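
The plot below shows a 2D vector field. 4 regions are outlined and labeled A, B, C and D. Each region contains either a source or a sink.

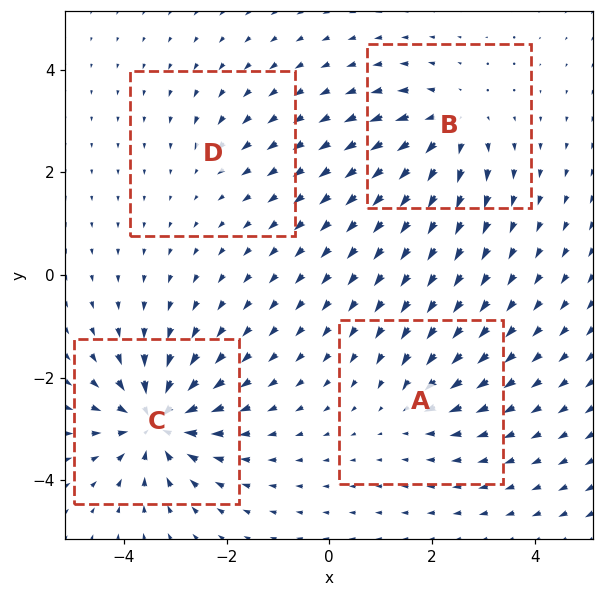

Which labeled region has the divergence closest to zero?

D

Divergence at each region's feature centre — A: about -4, B: about +6, C: about -9, D: about -2. Region D is closest to zero.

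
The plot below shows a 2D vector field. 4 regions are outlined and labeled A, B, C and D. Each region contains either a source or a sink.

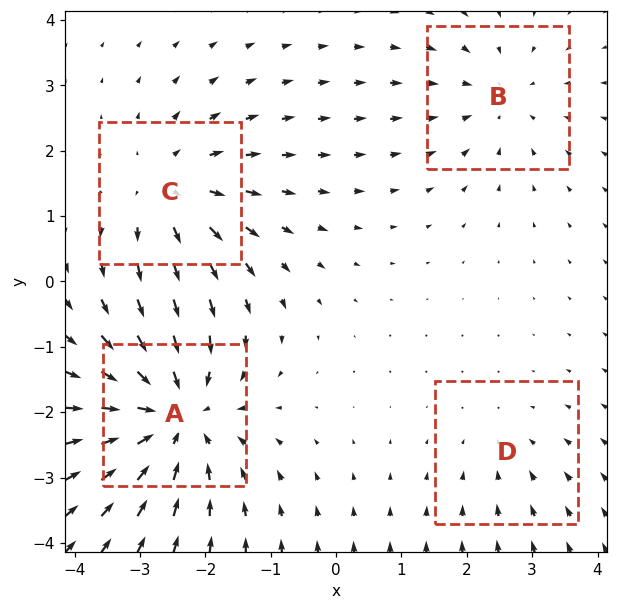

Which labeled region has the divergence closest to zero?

D

Divergence at each region's feature centre — A: about -6, B: about -3, C: about +4, D: about -2. Region D is closest to zero.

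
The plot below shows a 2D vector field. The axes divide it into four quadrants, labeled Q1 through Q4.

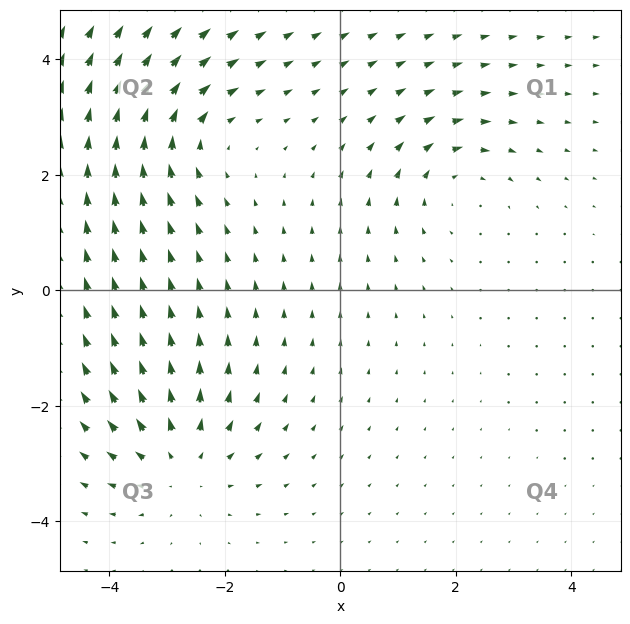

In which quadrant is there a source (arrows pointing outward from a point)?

Q3

The source sits at approximately (-2.8, -3.0), which lies in quadrant Q3. The divergence there is about +4, positive as expected for a source.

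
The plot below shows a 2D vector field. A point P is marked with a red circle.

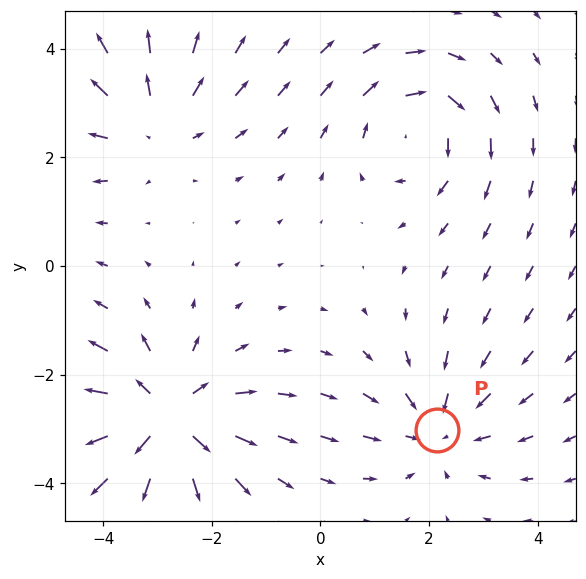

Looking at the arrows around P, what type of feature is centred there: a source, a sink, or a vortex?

At P (2.2, -3.0) the arrows converge inward. Divergence about -3, curl ≈0 — negative divergence with near-zero curl is a sink.

sink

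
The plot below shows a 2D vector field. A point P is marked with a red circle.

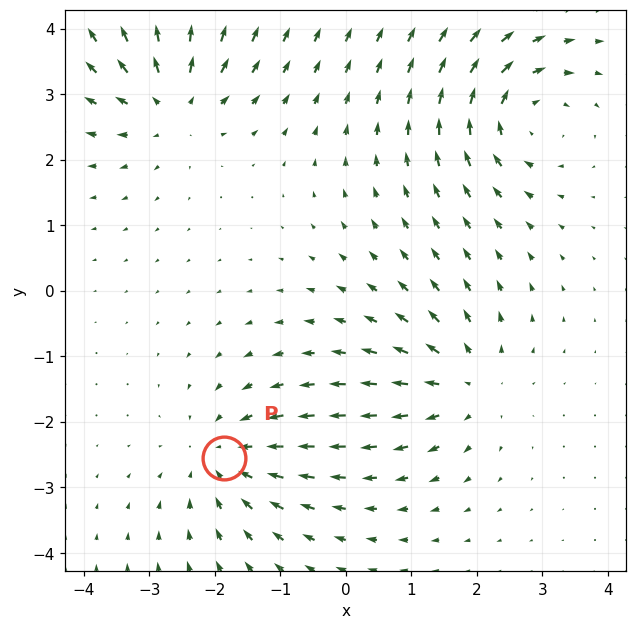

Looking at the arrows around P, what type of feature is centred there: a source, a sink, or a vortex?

sink

At P (-1.9, -2.6) the arrows converge inward. Divergence about -3, curl ≈0 — negative divergence with near-zero curl is a sink.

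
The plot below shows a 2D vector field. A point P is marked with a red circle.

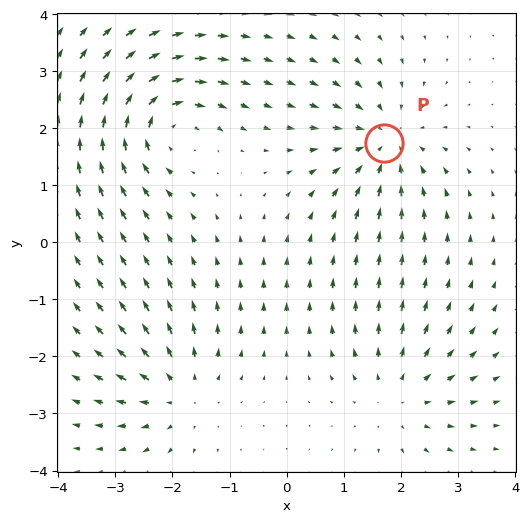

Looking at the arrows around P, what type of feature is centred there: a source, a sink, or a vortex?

sink

At P (1.7, 1.7) the arrows converge inward. Divergence about -5, curl ≈0 — negative divergence with near-zero curl is a sink.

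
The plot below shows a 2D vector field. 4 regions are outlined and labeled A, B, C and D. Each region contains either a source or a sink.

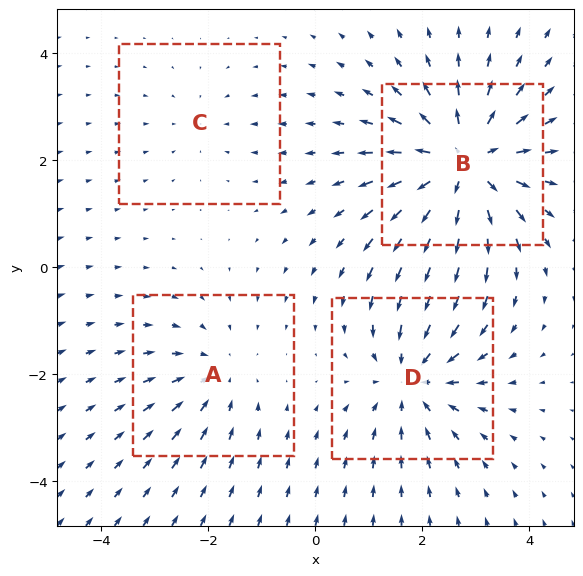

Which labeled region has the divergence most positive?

B

Divergence at each region's feature centre — A: about -3, B: about +7, C: about -2, D: about -5. Region B is most positive.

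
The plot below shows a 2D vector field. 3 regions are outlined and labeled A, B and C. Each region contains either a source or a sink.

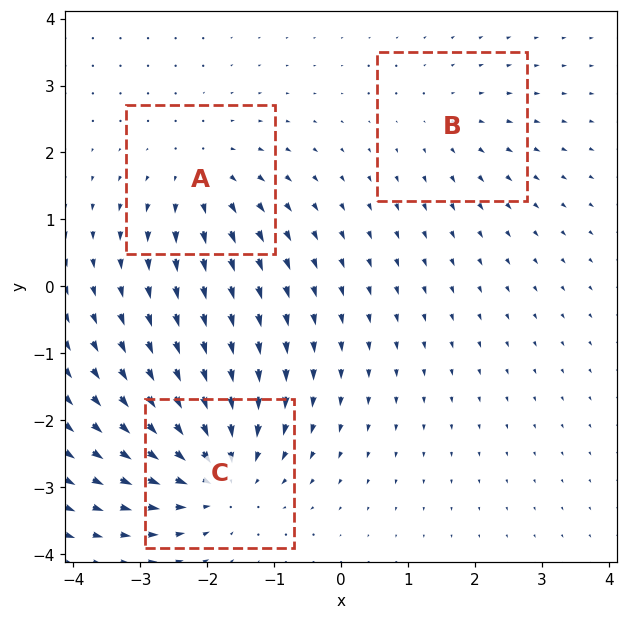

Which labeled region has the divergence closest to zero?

Divergence at each region's feature centre — A: about +3, B: about +2, C: about -5. Region B is closest to zero.

B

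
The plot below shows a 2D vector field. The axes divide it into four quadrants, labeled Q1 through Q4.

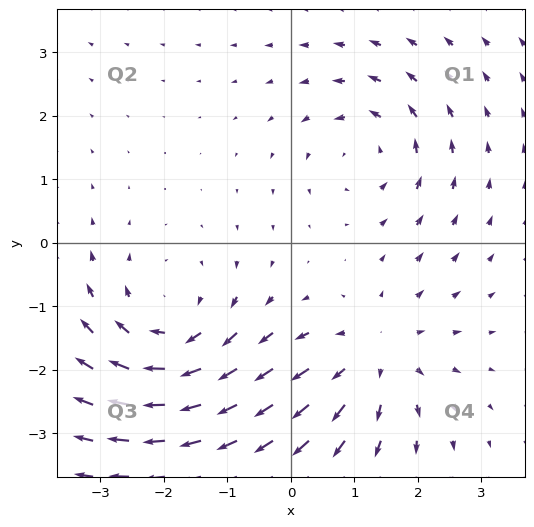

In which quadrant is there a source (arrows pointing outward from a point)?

Q4

The source sits at approximately (1.3, -1.8), which lies in quadrant Q4. The divergence there is about +4, positive as expected for a source.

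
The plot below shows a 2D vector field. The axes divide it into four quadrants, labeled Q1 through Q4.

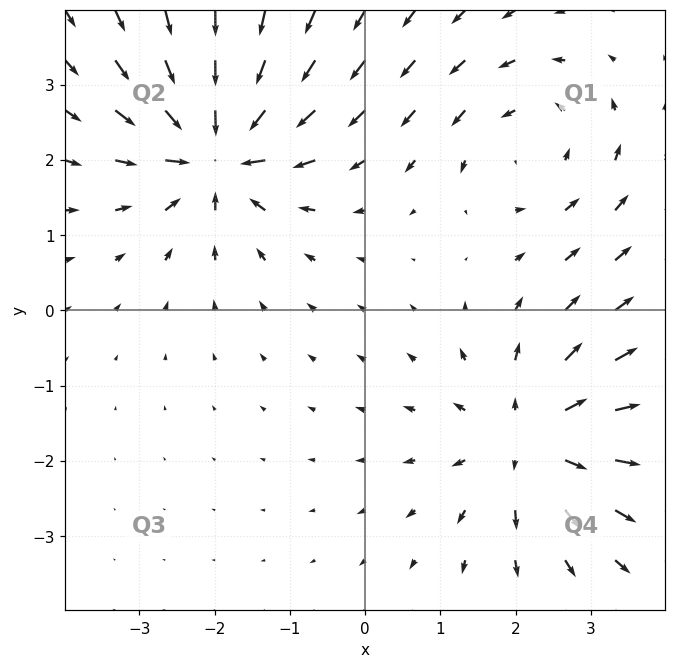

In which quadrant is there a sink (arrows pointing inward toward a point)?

The sink sits at approximately (-2.0, 2.1), which lies in quadrant Q2. The divergence there is about -7, negative as expected for a sink.

Q2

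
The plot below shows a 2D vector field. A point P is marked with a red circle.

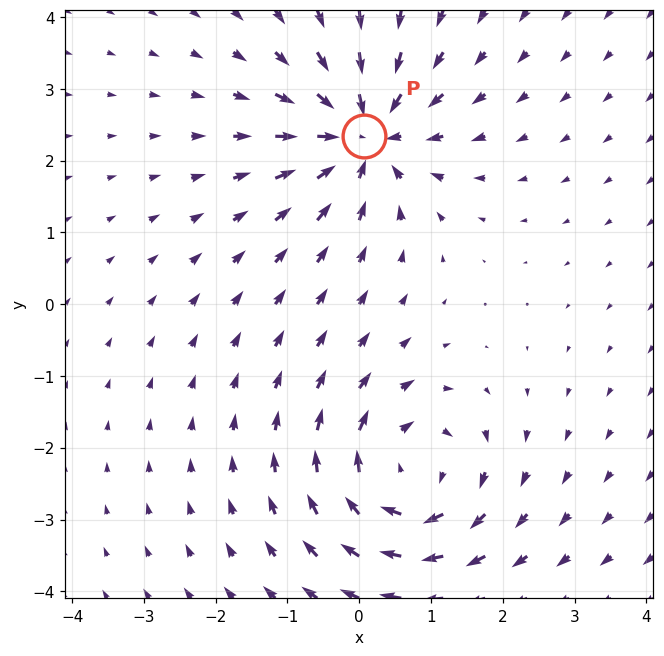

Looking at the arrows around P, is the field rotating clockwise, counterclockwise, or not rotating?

Near P at (0.1, 2.3) the arrows show no circulation. The curl there is ≈0.

not rotating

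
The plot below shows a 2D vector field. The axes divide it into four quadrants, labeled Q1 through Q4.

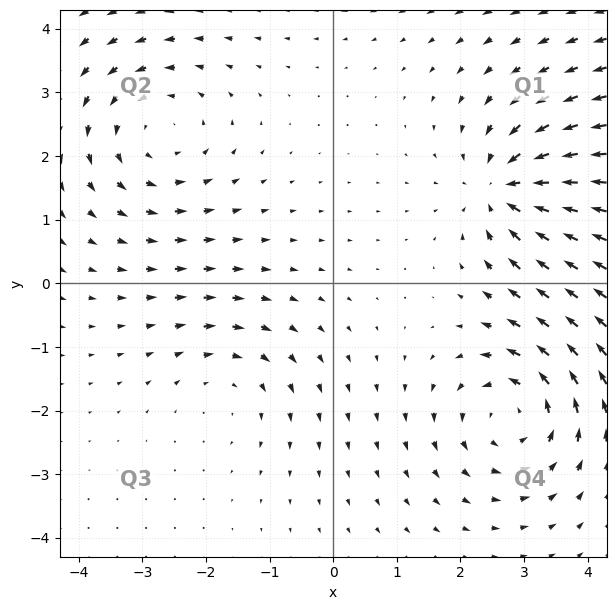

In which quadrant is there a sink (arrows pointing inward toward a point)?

The sink sits at approximately (2.7, 1.5), which lies in quadrant Q1. The divergence there is about -5, negative as expected for a sink.

Q1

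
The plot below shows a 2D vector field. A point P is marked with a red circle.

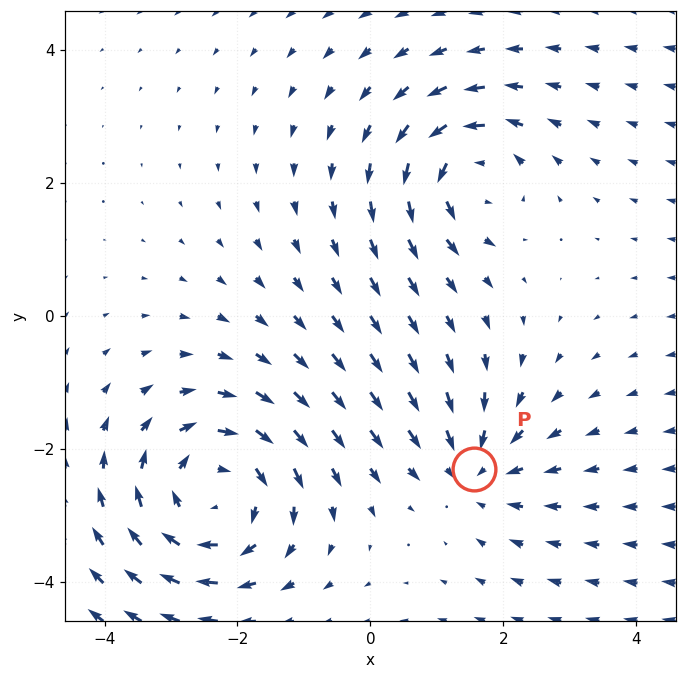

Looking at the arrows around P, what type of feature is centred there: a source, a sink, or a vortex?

sink

At P (1.6, -2.3) the arrows converge inward. Divergence about -3, curl ≈0 — negative divergence with near-zero curl is a sink.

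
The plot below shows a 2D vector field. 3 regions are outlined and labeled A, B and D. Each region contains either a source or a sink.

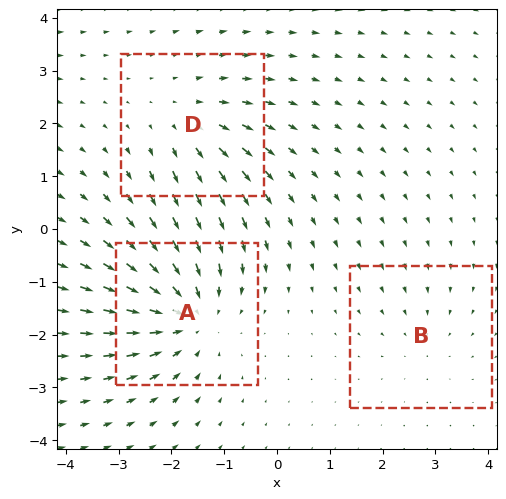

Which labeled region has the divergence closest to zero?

Divergence at each region's feature centre — A: about -4, B: about -2, D: about +3. Region B is closest to zero.

B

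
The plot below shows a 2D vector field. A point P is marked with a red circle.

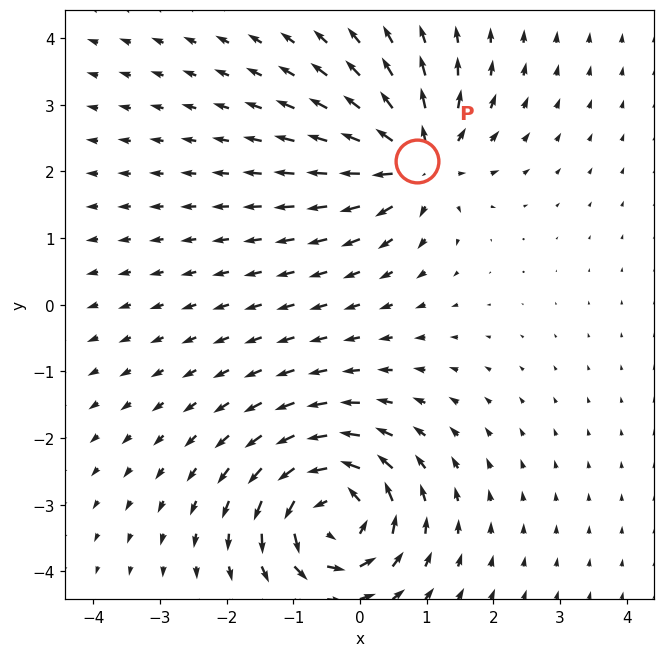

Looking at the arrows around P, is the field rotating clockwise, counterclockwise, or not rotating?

Near P at (0.9, 2.2) the arrows show no circulation. The curl there is ≈0.

not rotating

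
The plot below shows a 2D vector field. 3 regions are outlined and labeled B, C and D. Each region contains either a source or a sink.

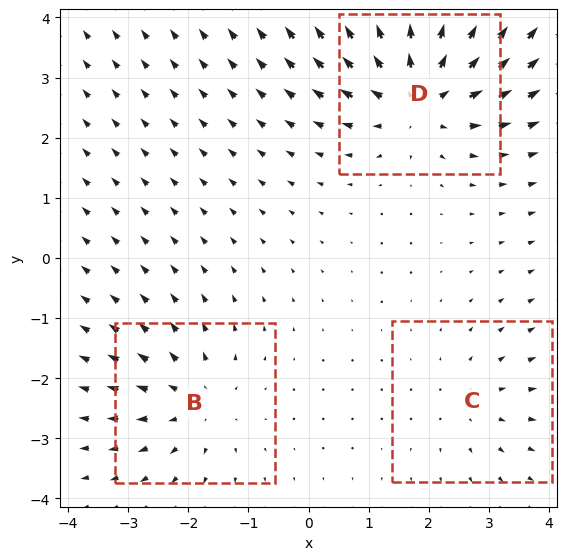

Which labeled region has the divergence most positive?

D

Divergence at each region's feature centre — B: about +3, C: about +2, D: about +5. Region D is most positive.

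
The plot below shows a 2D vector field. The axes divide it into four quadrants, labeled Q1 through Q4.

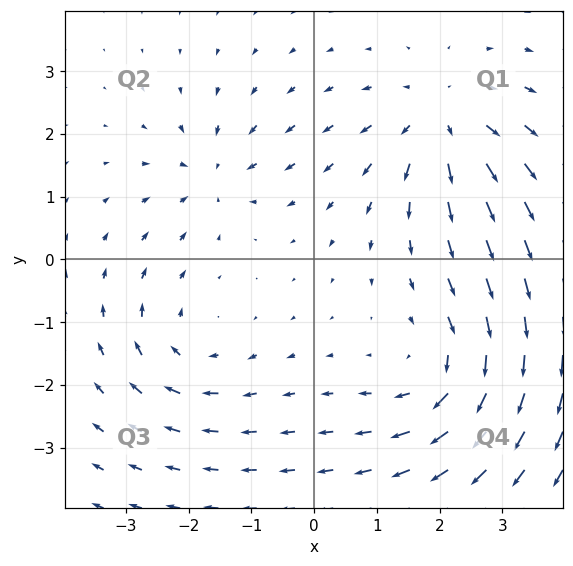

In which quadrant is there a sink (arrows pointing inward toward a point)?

The sink sits at approximately (-1.6, 1.3), which lies in quadrant Q2. The divergence there is about -4, negative as expected for a sink.

Q2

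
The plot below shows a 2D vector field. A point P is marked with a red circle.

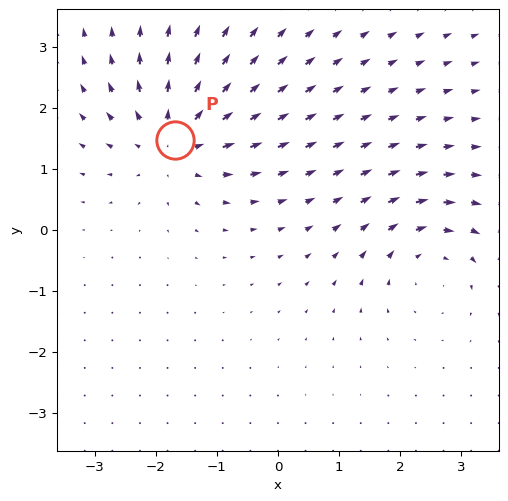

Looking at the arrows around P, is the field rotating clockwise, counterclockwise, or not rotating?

Near P at (-1.7, 1.5) the arrows show no circulation. The curl there is ≈0.

not rotating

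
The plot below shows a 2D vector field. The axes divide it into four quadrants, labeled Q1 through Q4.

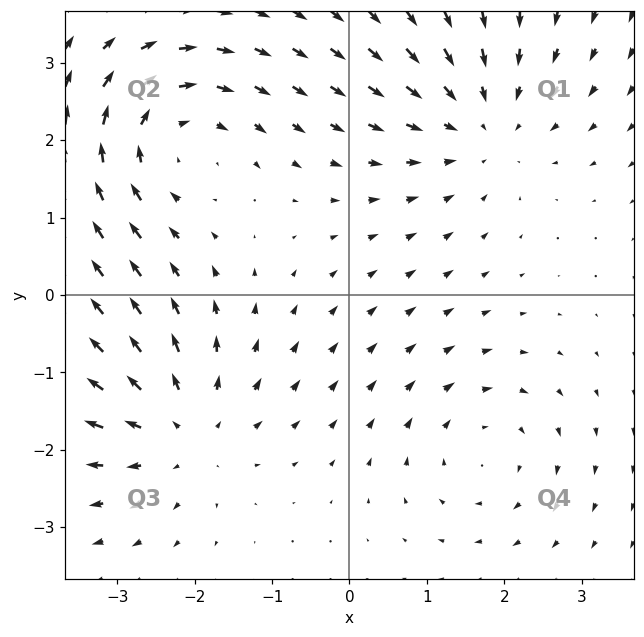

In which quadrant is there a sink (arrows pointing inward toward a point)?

The sink sits at approximately (1.7, 2.2), which lies in quadrant Q1. The divergence there is about -3, negative as expected for a sink.

Q1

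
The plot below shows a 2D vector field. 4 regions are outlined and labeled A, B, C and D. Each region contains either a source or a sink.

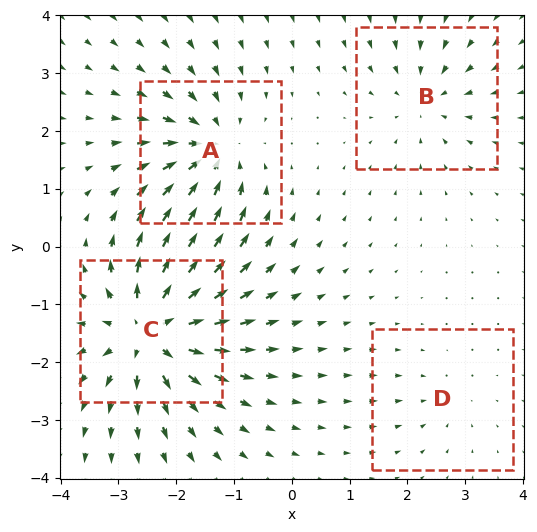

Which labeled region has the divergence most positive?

C

Divergence at each region's feature centre — A: about -6, B: about -4, C: about +8, D: about -2. Region C is most positive.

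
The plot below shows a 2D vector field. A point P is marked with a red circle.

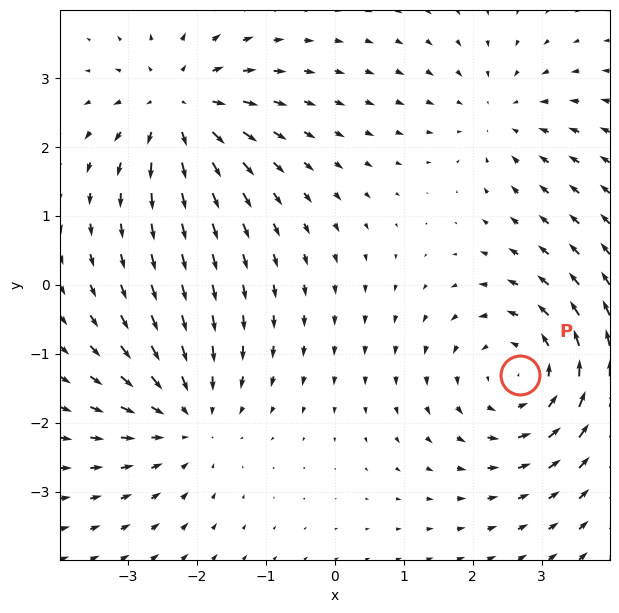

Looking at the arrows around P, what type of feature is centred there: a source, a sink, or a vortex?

At P (2.7, -1.3) the arrows circulate counterclockwise. Divergence ≈0, curl about +4 — near-zero divergence with nonzero curl is a vortex.

vortex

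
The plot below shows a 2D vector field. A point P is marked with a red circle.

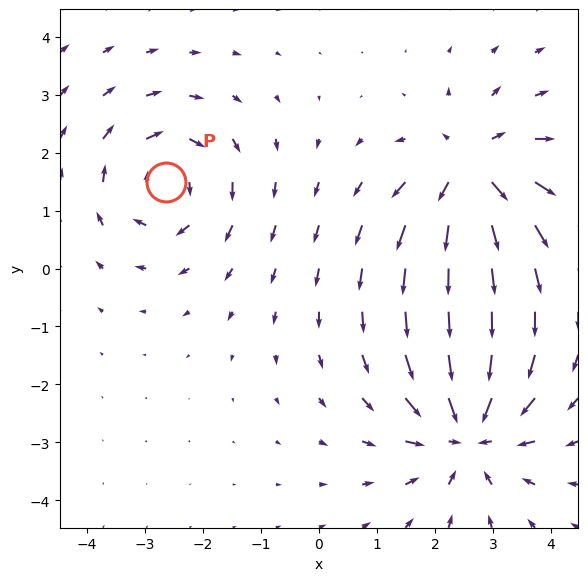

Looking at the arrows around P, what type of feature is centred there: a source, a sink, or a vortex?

vortex

At P (-2.6, 1.5) the arrows circulate clockwise. Divergence ≈0, curl about -4 — near-zero divergence with nonzero curl is a vortex.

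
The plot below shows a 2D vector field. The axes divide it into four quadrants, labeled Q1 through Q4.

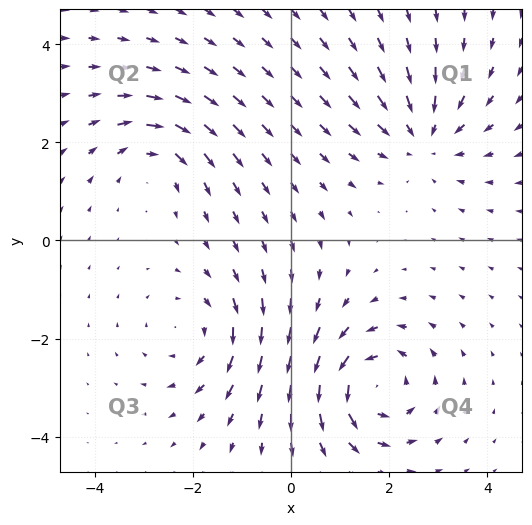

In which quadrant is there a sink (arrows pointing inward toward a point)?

Q1

The sink sits at approximately (2.7, 2.1), which lies in quadrant Q1. The divergence there is about -3, negative as expected for a sink.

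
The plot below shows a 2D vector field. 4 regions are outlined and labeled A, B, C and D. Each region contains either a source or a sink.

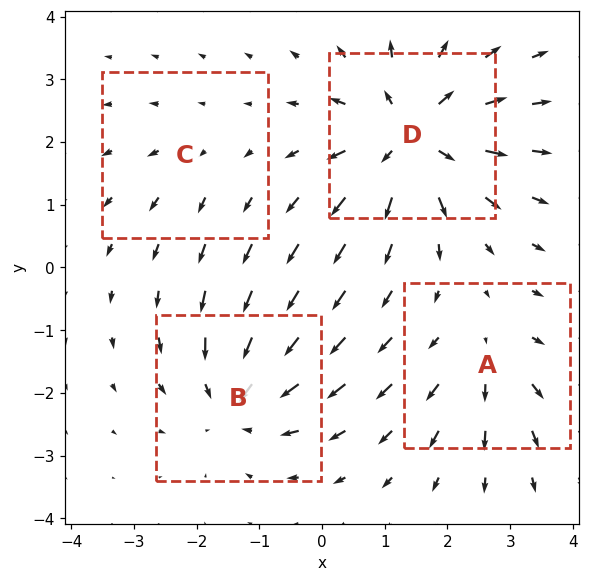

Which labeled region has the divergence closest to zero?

Divergence at each region's feature centre — A: about +4, B: about -5, C: about +2, D: about +7. Region C is closest to zero.

C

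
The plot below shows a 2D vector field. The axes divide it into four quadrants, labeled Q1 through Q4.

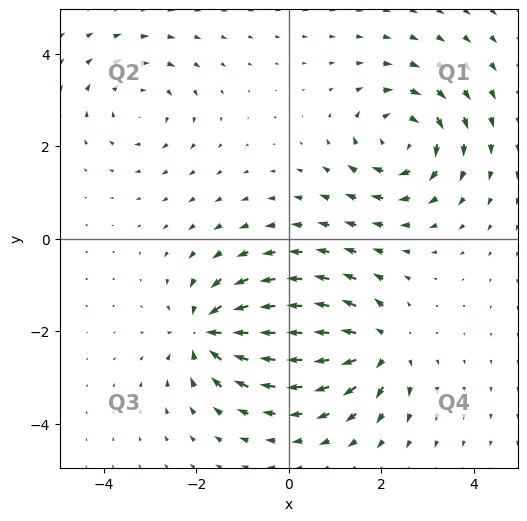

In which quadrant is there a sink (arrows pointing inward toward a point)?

The sink sits at approximately (-1.7, -2.0), which lies in quadrant Q3. The divergence there is about -6, negative as expected for a sink.

Q3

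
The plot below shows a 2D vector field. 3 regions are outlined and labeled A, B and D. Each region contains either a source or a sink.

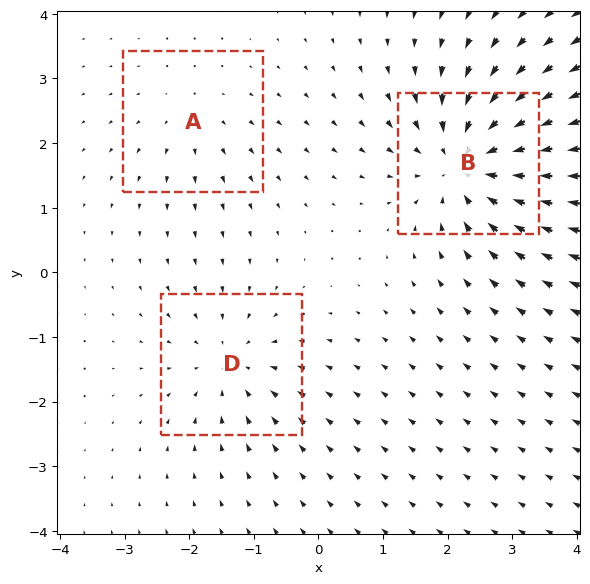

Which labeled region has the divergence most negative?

B

Divergence at each region's feature centre — A: about +2, B: about -5, D: about -3. Region B is most negative.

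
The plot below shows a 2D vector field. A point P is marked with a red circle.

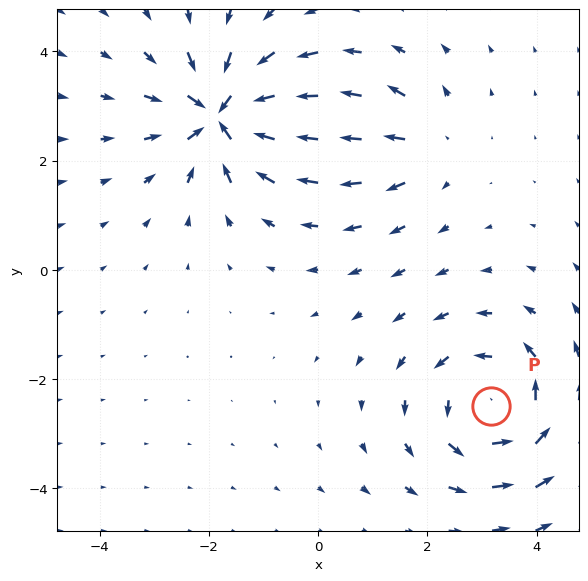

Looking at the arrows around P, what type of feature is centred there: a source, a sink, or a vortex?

At P (3.2, -2.5) the arrows circulate counterclockwise. Divergence ≈0, curl about +4 — near-zero divergence with nonzero curl is a vortex.

vortex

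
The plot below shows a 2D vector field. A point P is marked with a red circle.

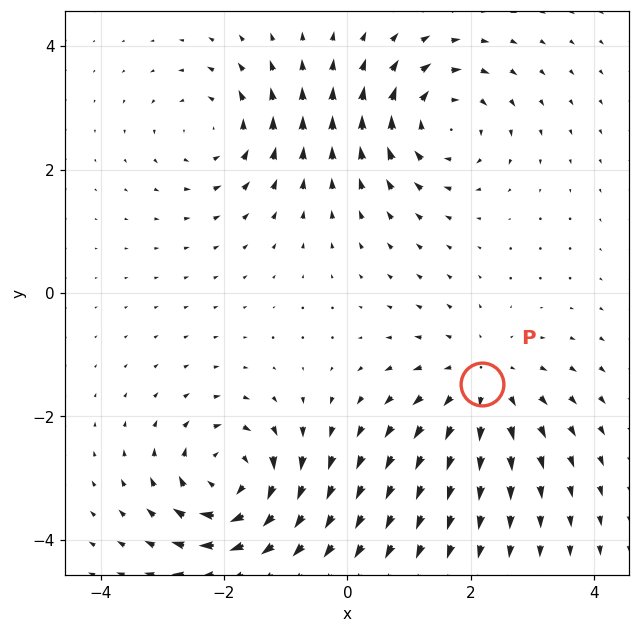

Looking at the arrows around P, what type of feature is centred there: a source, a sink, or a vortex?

source

At P (2.2, -1.5) the arrows spread outward. Divergence about +3, curl ≈0 — positive divergence with near-zero curl is a source.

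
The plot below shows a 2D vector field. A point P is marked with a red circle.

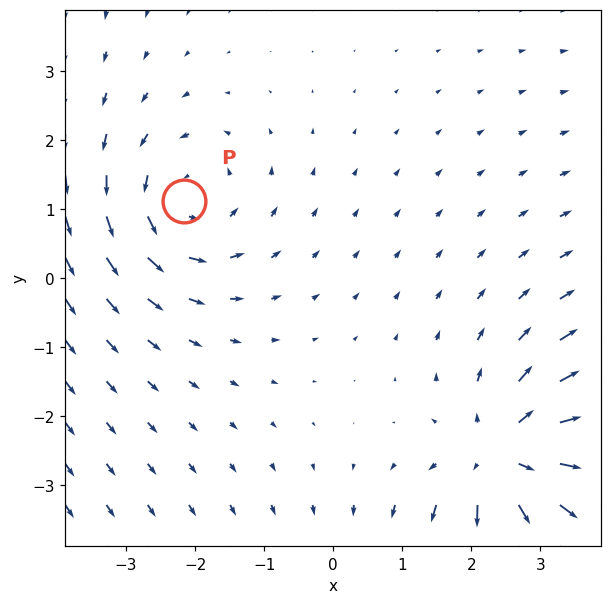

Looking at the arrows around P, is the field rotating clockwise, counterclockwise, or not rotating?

counterclockwise

Near P at (-2.2, 1.1) the arrows circulate counterclockwise. The curl (z-component) there is about +3; positive curl means counterclockwise rotation.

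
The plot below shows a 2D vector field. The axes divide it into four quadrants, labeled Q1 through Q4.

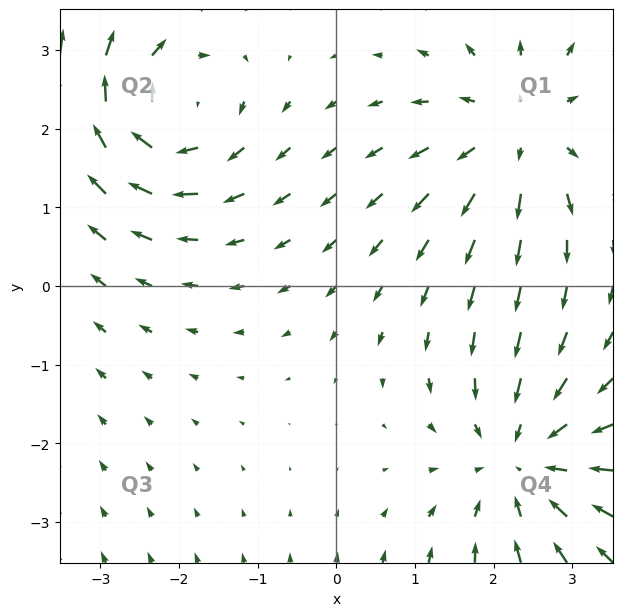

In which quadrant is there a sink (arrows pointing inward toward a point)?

Q4

The sink sits at approximately (2.4, -2.2), which lies in quadrant Q4. The divergence there is about -4, negative as expected for a sink.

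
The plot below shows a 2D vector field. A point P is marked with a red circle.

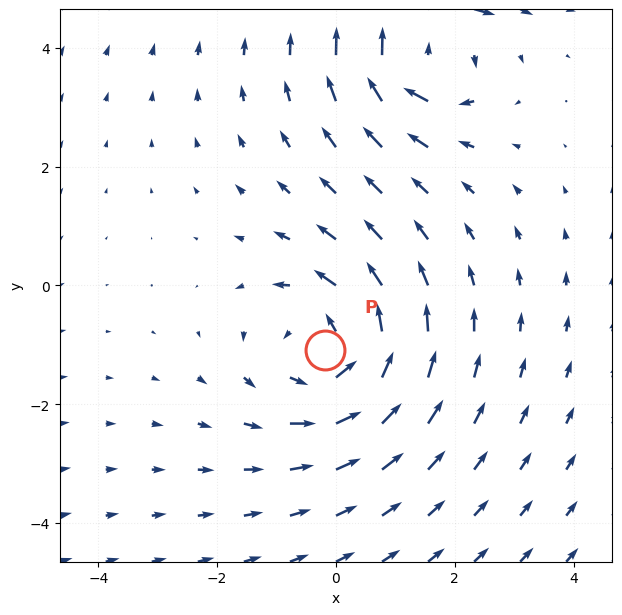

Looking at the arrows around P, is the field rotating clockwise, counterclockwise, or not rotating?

counterclockwise

Near P at (-0.2, -1.1) the arrows circulate counterclockwise. The curl (z-component) there is about +4; positive curl means counterclockwise rotation.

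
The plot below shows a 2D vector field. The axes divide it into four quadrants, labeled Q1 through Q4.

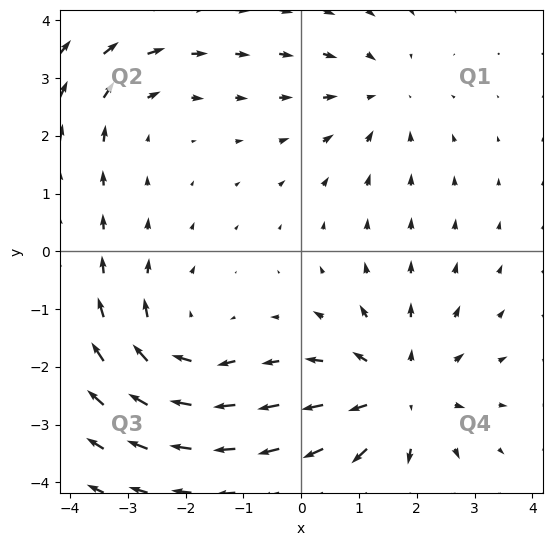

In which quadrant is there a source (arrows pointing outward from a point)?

The source sits at approximately (1.7, -2.5), which lies in quadrant Q4. The divergence there is about +4, positive as expected for a source.

Q4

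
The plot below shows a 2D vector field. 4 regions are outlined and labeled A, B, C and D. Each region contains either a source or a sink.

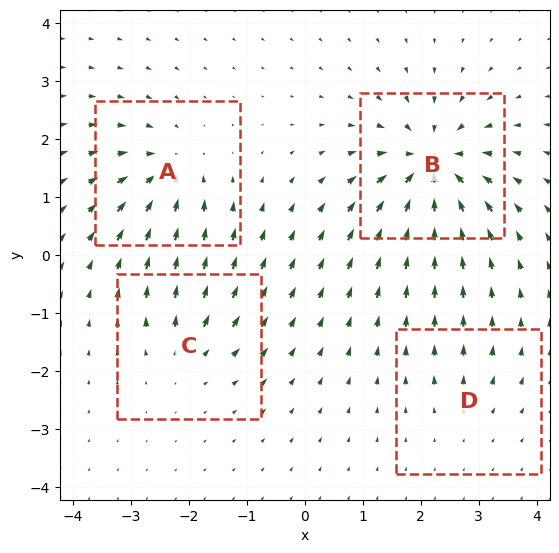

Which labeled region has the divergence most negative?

Divergence at each region's feature centre — A: about -6, B: about -9, C: about +4, D: about +2. Region B is most negative.

B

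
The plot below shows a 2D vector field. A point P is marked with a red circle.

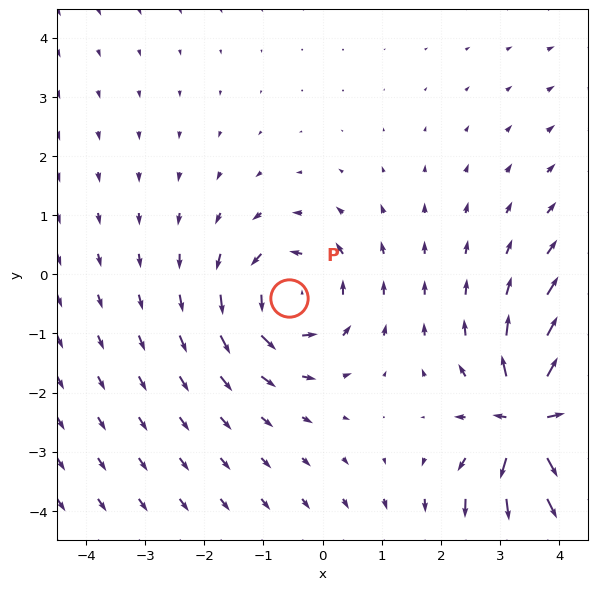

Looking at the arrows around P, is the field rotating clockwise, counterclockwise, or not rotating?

Near P at (-0.6, -0.4) the arrows circulate counterclockwise. The curl (z-component) there is about +4; positive curl means counterclockwise rotation.

counterclockwise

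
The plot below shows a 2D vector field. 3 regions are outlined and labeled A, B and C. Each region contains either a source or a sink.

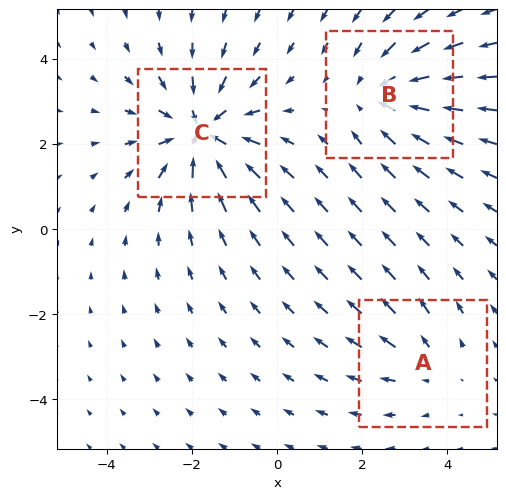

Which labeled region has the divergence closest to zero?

A

Divergence at each region's feature centre — A: about +2, B: about -3, C: about -4. Region A is closest to zero.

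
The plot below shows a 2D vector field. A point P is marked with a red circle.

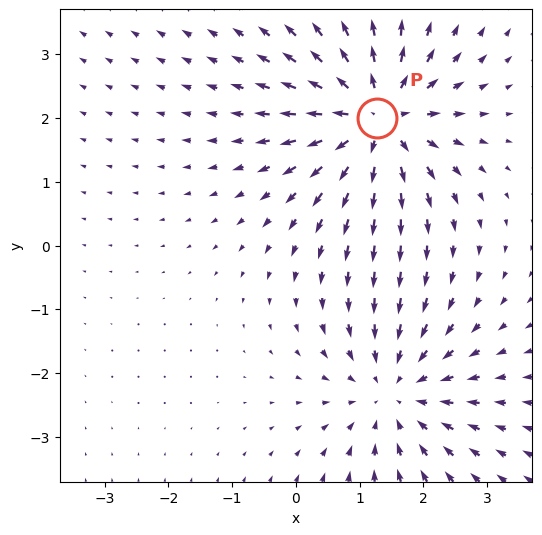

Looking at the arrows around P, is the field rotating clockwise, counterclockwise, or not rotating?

not rotating

Near P at (1.3, 2.0) the arrows show no circulation. The curl there is ≈0.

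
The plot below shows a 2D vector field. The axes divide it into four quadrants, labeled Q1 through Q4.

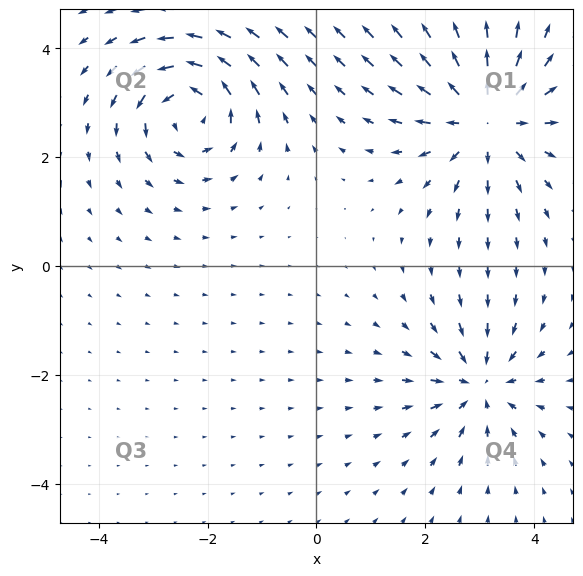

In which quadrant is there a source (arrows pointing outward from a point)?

The source sits at approximately (3.1, 2.7), which lies in quadrant Q1. The divergence there is about +5, positive as expected for a source.

Q1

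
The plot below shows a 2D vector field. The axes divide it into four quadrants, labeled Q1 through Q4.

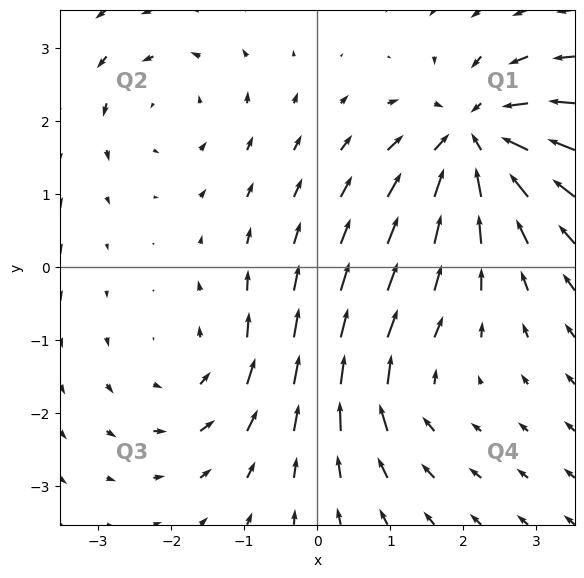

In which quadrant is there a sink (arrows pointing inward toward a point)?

Q1

The sink sits at approximately (2.2, 1.7), which lies in quadrant Q1. The divergence there is about -6, negative as expected for a sink.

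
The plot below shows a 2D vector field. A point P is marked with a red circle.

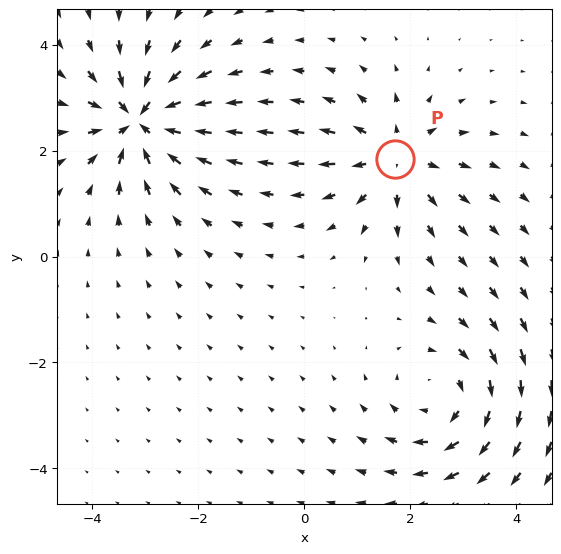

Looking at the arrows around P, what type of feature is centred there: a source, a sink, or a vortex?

At P (1.7, 1.8) the arrows spread outward. Divergence about +5, curl ≈0 — positive divergence with near-zero curl is a source.

source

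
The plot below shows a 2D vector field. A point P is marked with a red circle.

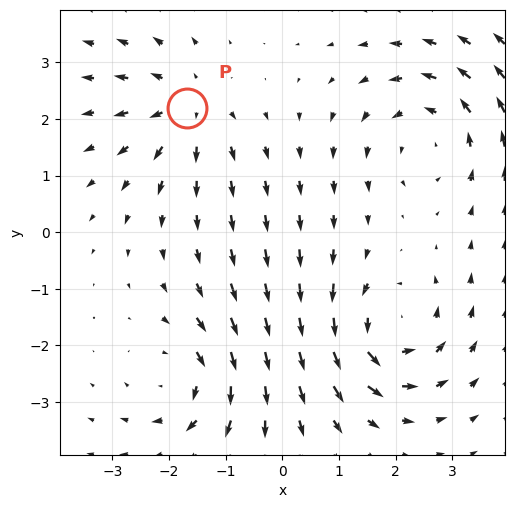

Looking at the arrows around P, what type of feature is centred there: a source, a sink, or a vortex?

source

At P (-1.7, 2.2) the arrows spread outward. Divergence about +4, curl ≈0 — positive divergence with near-zero curl is a source.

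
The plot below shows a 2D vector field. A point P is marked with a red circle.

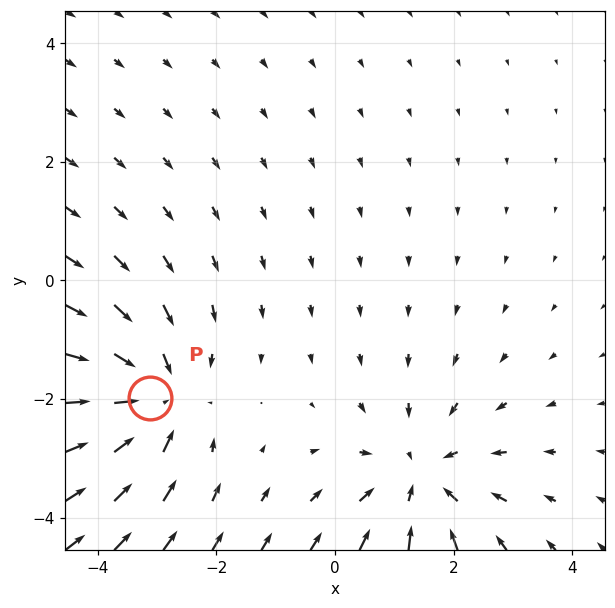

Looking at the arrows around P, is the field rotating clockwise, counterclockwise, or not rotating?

Near P at (-3.1, -2.0) the arrows show no circulation. The curl there is ≈0.

not rotating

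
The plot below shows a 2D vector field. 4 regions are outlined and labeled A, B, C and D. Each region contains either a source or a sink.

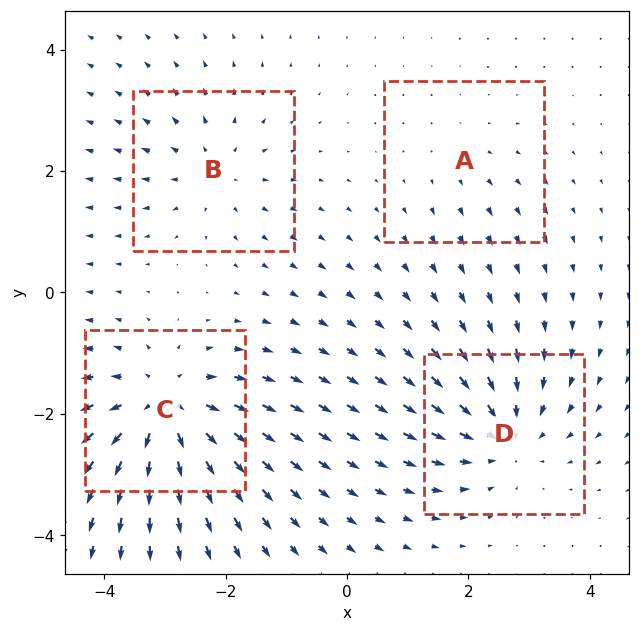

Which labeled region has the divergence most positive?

C

Divergence at each region's feature centre — A: about +2, B: about +4, C: about +7, D: about -5. Region C is most positive.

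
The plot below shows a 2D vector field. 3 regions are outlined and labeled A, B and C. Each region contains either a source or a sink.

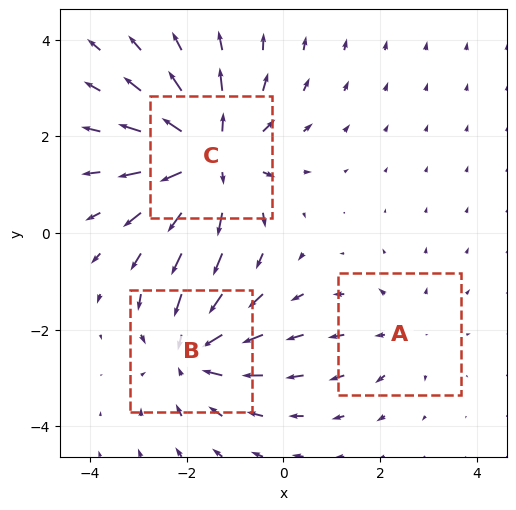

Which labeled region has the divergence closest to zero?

Divergence at each region's feature centre — A: about +2, B: about -3, C: about +4. Region A is closest to zero.

A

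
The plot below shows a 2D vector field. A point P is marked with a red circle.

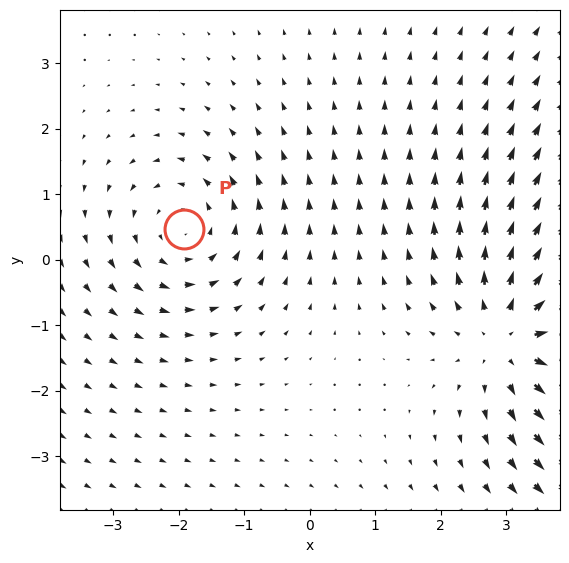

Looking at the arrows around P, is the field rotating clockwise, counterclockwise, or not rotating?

counterclockwise

Near P at (-1.9, 0.5) the arrows circulate counterclockwise. The curl (z-component) there is about +3; positive curl means counterclockwise rotation.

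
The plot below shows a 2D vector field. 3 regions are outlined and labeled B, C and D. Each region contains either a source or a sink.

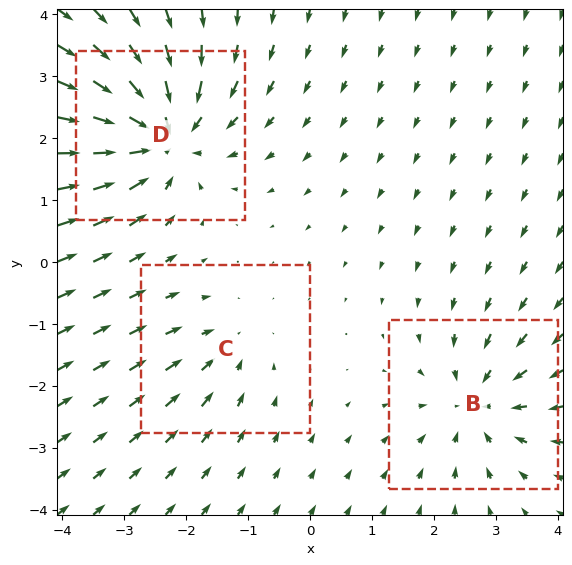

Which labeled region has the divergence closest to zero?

C

Divergence at each region's feature centre — B: about -3, C: about -2, D: about -5. Region C is closest to zero.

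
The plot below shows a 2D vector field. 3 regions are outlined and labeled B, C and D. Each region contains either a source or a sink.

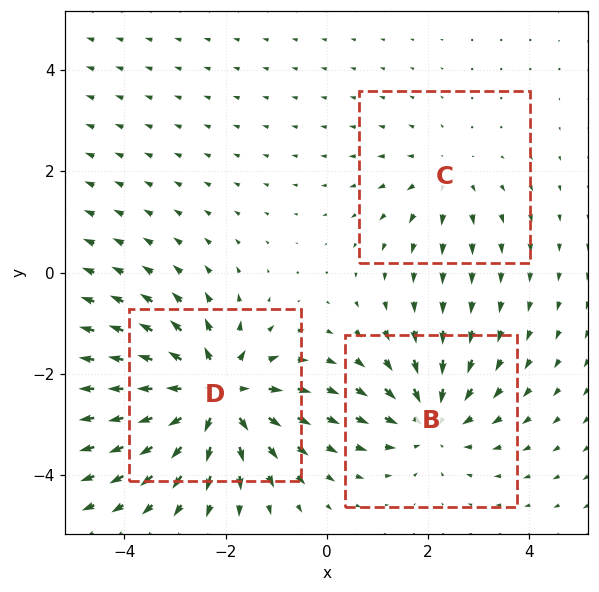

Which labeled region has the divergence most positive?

D

Divergence at each region's feature centre — B: about -3, C: about +2, D: about +5. Region D is most positive.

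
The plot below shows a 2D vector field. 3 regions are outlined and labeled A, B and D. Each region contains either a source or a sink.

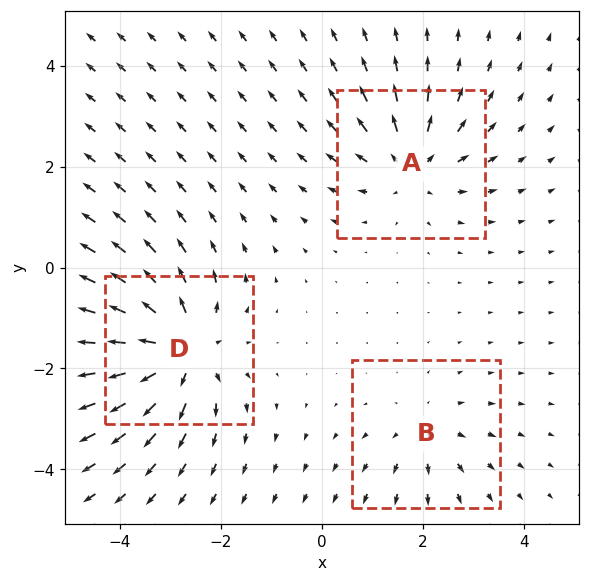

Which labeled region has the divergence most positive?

Divergence at each region's feature centre — A: about +4, B: about +2, D: about +5. Region D is most positive.

D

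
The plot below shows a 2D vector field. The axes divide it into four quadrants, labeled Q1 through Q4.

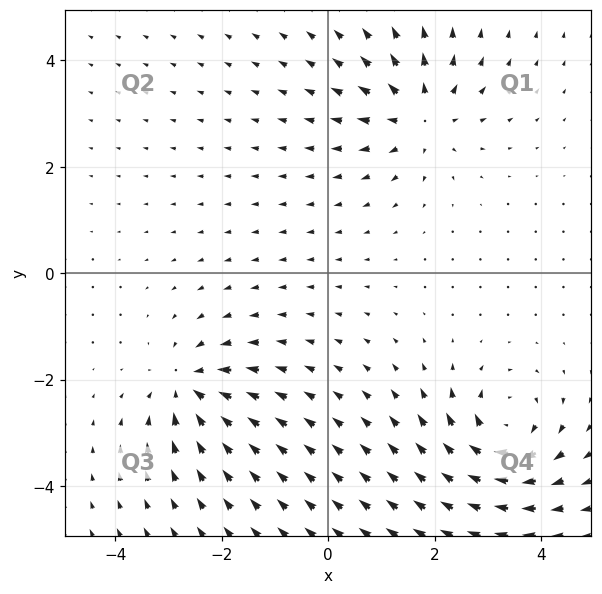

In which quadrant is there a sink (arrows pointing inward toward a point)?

The sink sits at approximately (-2.6, -2.1), which lies in quadrant Q3. The divergence there is about -5, negative as expected for a sink.

Q3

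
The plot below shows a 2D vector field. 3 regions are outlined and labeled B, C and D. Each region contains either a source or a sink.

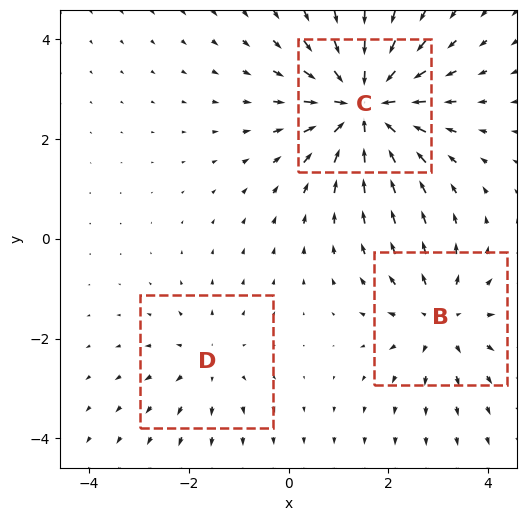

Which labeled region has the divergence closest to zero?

D

Divergence at each region's feature centre — B: about +3, C: about -5, D: about +2. Region D is closest to zero.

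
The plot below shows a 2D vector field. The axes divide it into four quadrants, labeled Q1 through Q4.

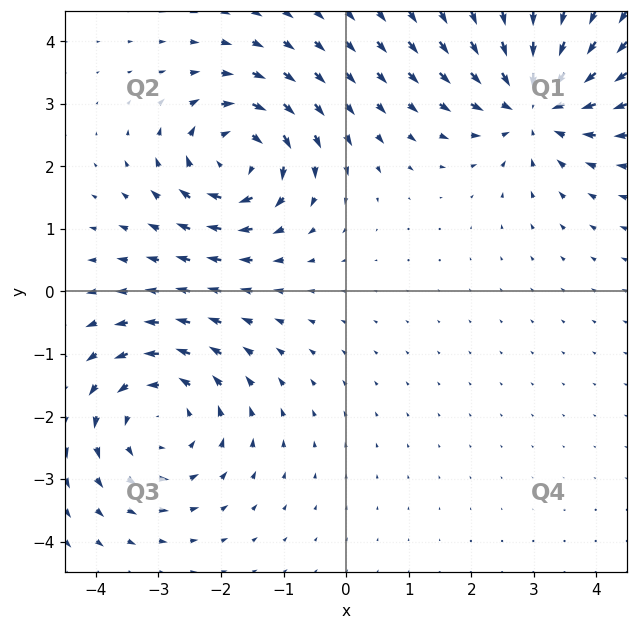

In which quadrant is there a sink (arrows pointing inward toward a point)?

Q1

The sink sits at approximately (3.0, 3.0), which lies in quadrant Q1. The divergence there is about -4, negative as expected for a sink.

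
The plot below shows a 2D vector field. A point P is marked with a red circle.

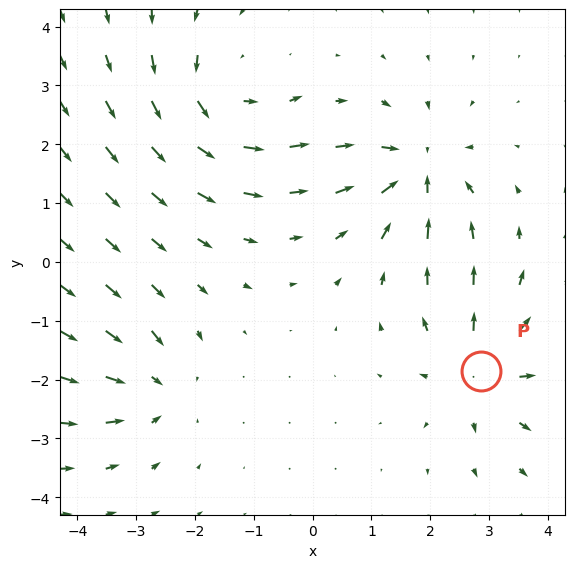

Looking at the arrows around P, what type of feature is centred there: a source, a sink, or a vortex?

At P (2.9, -1.9) the arrows spread outward. Divergence about +5, curl ≈0 — positive divergence with near-zero curl is a source.

source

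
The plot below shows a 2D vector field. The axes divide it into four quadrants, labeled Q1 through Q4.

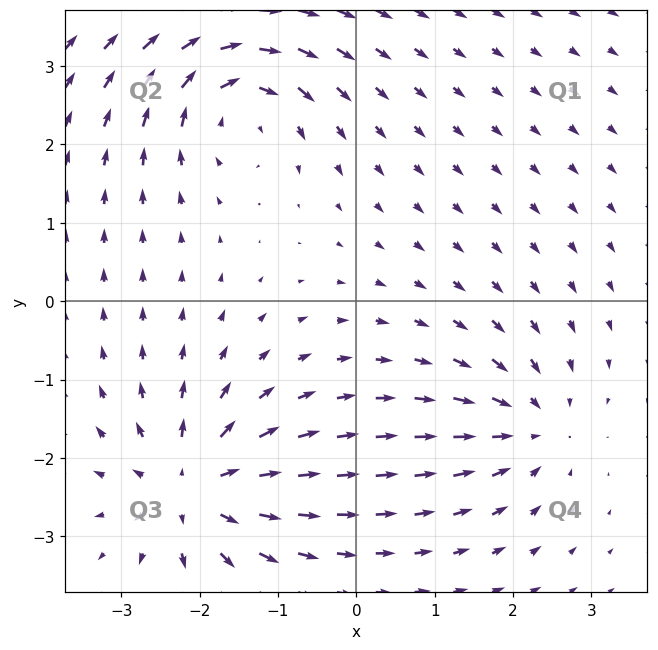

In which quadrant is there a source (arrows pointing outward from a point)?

Q3

The source sits at approximately (-2.1, -2.4), which lies in quadrant Q3. The divergence there is about +5, positive as expected for a source.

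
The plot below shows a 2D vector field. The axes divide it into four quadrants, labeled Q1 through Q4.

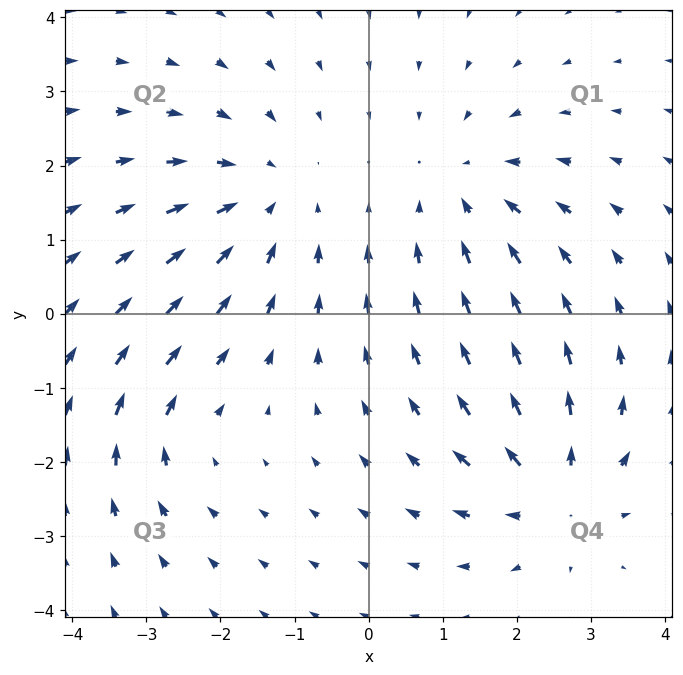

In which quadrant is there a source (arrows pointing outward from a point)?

Q4

The source sits at approximately (2.5, -2.4), which lies in quadrant Q4. The divergence there is about +5, positive as expected for a source.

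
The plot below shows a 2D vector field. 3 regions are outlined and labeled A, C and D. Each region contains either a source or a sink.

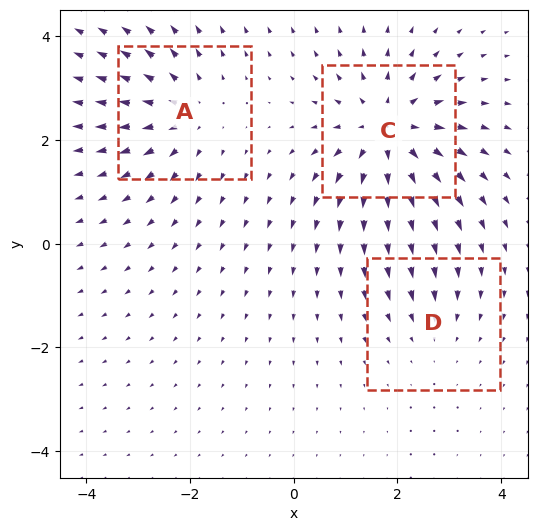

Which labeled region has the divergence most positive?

C

Divergence at each region's feature centre — A: about +3, C: about +5, D: about -2. Region C is most positive.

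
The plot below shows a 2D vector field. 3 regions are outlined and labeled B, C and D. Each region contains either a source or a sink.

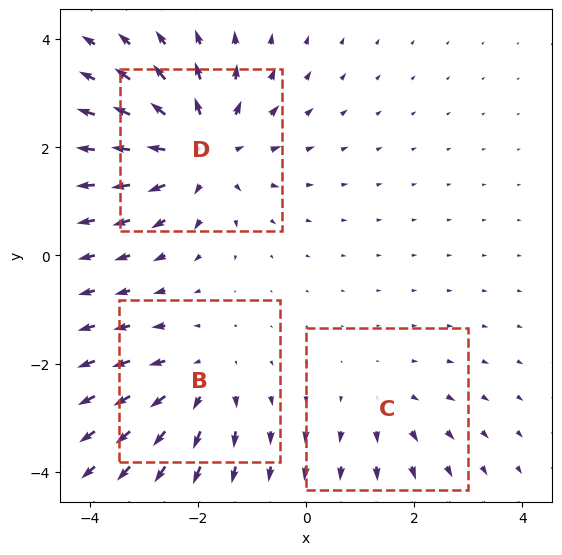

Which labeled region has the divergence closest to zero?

C

Divergence at each region's feature centre — B: about +3, C: about +2, D: about +4. Region C is closest to zero.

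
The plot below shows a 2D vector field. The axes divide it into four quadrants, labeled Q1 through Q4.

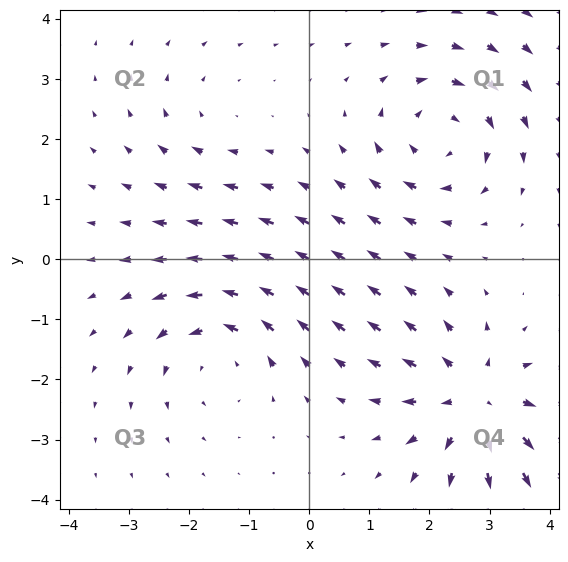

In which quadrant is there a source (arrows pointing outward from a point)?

Q4

The source sits at approximately (2.8, -2.3), which lies in quadrant Q4. The divergence there is about +6, positive as expected for a source.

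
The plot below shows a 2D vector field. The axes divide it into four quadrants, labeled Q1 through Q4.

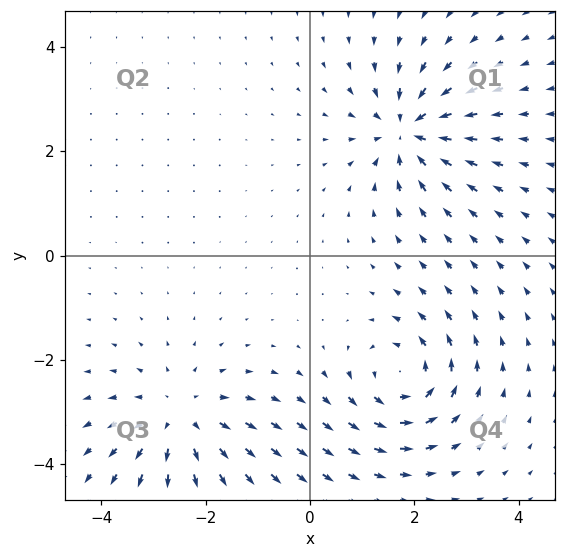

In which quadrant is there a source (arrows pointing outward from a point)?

The source sits at approximately (-2.5, -3.1), which lies in quadrant Q3. The divergence there is about +3, positive as expected for a source.

Q3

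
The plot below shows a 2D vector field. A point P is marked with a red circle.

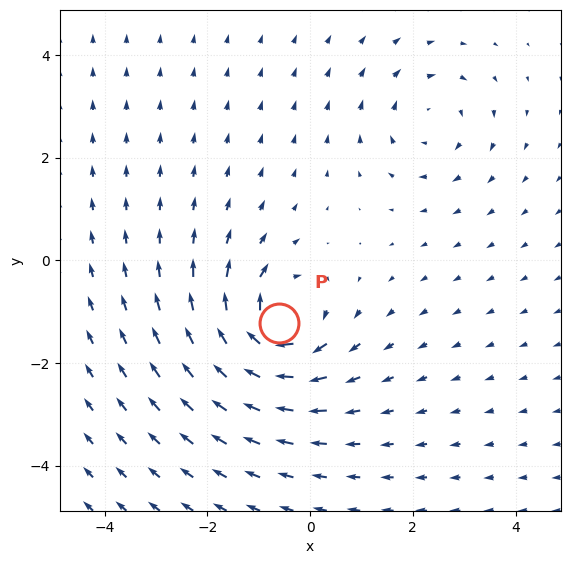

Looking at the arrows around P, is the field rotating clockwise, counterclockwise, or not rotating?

Near P at (-0.6, -1.2) the arrows circulate clockwise. The curl (z-component) there is about -6; negative curl means clockwise rotation.

clockwise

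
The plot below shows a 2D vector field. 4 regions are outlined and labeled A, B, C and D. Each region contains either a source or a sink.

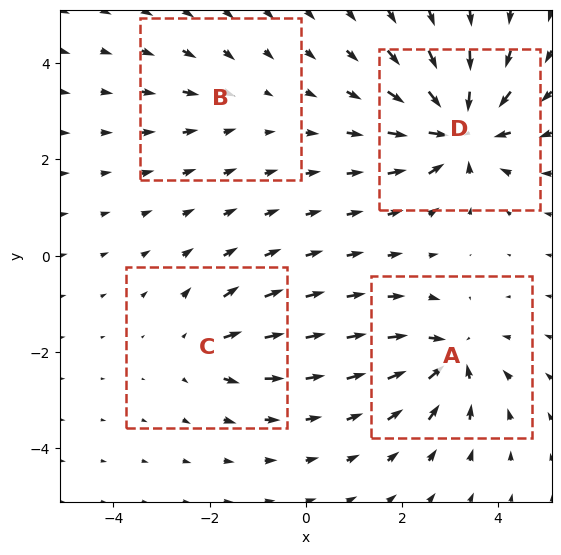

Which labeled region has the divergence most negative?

Divergence at each region's feature centre — A: about -6, B: about -2, C: about +4, D: about -9. Region D is most negative.

D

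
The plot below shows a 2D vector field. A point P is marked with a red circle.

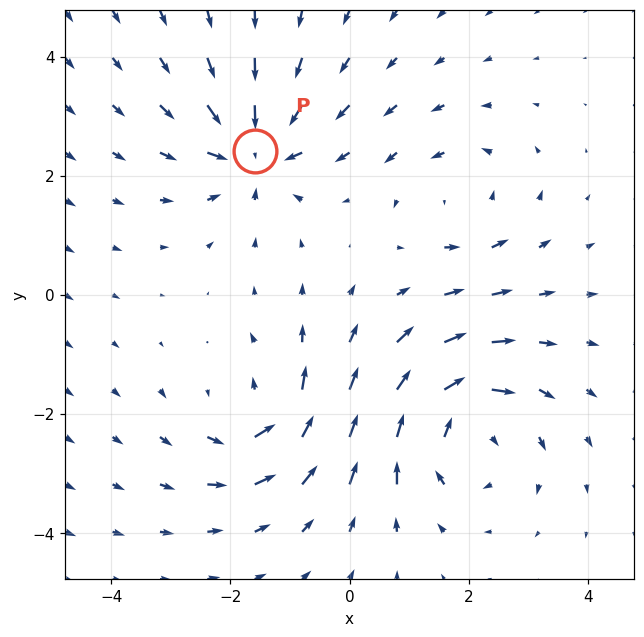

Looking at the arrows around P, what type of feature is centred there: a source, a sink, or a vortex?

At P (-1.6, 2.4) the arrows converge inward. Divergence about -5, curl ≈0 — negative divergence with near-zero curl is a sink.

sink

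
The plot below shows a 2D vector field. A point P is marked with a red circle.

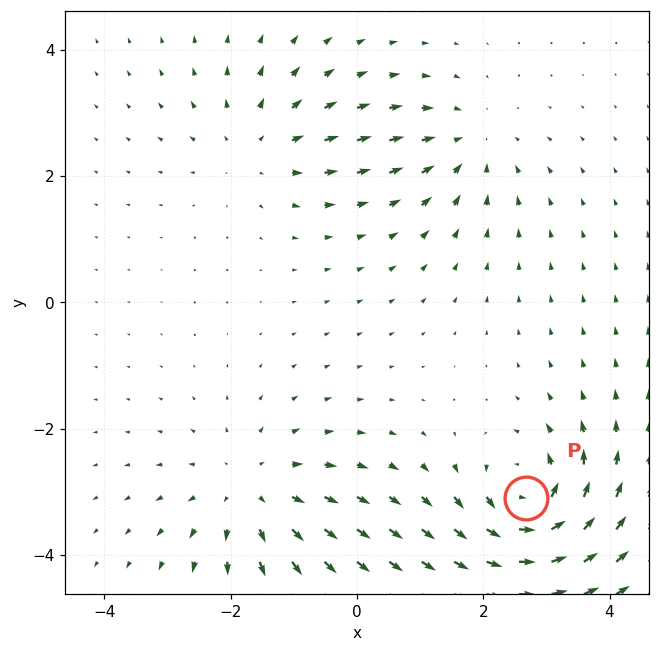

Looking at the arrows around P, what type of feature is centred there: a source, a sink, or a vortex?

At P (2.7, -3.1) the arrows circulate counterclockwise. Divergence ≈0, curl about +7 — near-zero divergence with nonzero curl is a vortex.

vortex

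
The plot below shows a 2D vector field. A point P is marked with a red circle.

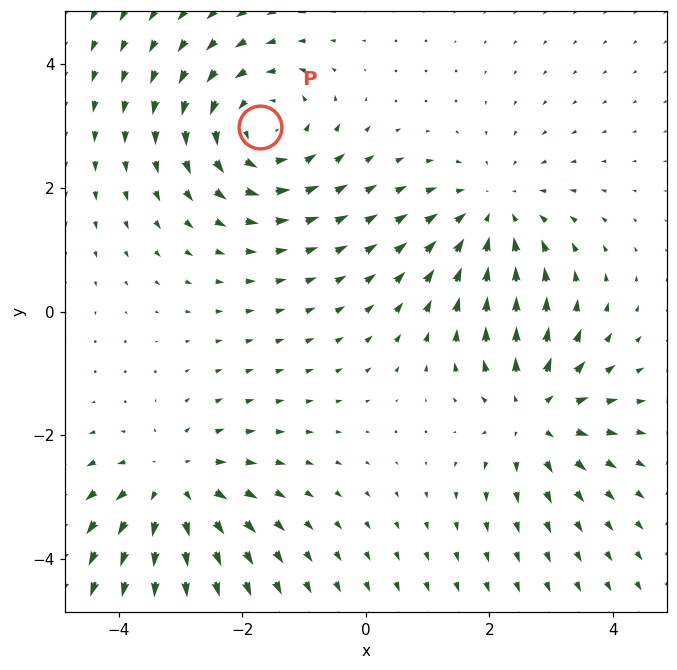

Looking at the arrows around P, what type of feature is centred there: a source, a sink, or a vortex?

At P (-1.7, 3.0) the arrows circulate counterclockwise. Divergence ≈0, curl about +4 — near-zero divergence with nonzero curl is a vortex.

vortex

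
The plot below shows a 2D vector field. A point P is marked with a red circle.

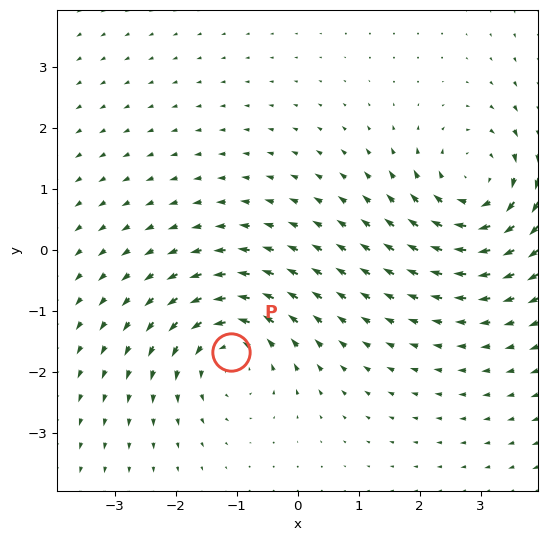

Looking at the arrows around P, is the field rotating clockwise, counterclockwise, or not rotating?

counterclockwise

Near P at (-1.1, -1.7) the arrows circulate counterclockwise. The curl (z-component) there is about +4; positive curl means counterclockwise rotation.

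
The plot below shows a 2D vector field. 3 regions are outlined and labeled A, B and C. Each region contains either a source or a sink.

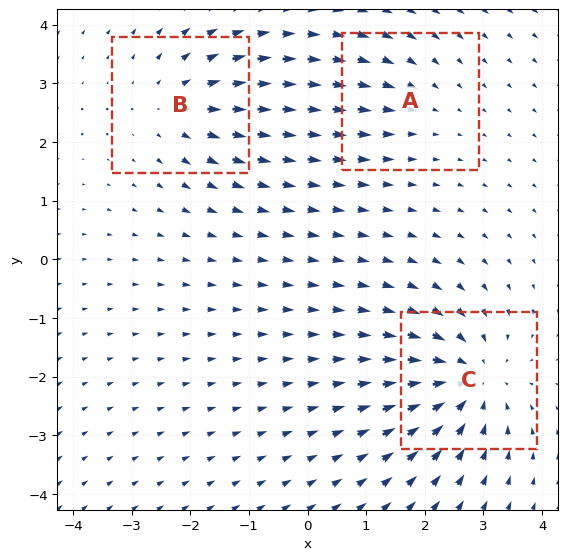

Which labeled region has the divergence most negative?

Divergence at each region's feature centre — A: about -2, B: about +3, C: about -5. Region C is most negative.

C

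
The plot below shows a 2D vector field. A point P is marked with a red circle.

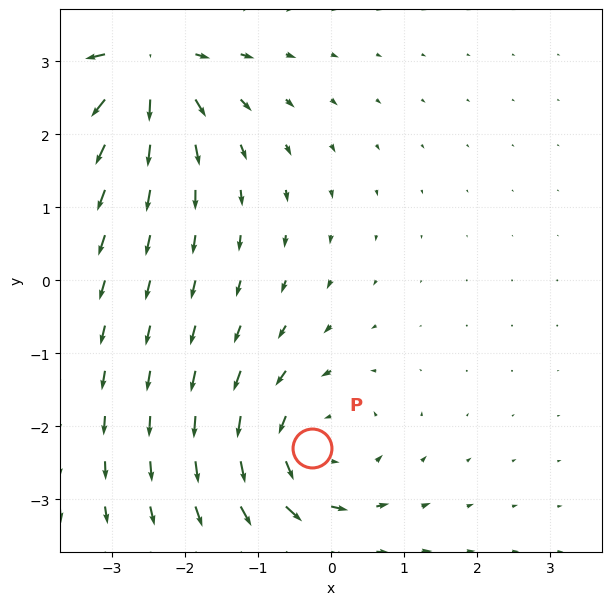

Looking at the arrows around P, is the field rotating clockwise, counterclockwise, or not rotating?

counterclockwise

Near P at (-0.3, -2.3) the arrows circulate counterclockwise. The curl (z-component) there is about +4; positive curl means counterclockwise rotation.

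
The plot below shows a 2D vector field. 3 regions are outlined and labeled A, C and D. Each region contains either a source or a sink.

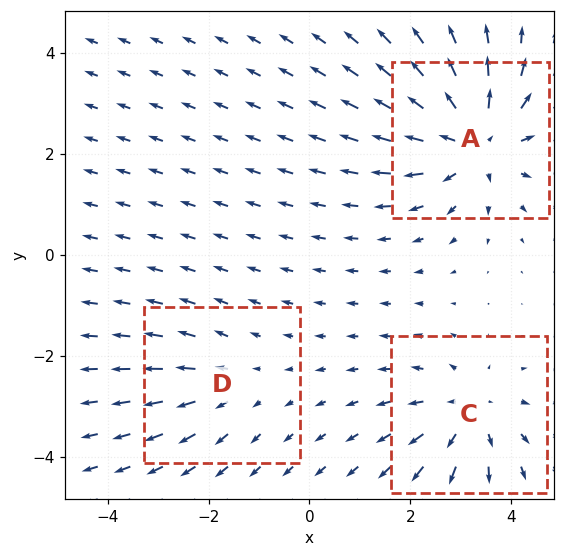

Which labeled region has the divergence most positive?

A

Divergence at each region's feature centre — A: about +5, C: about +3, D: about +2. Region A is most positive.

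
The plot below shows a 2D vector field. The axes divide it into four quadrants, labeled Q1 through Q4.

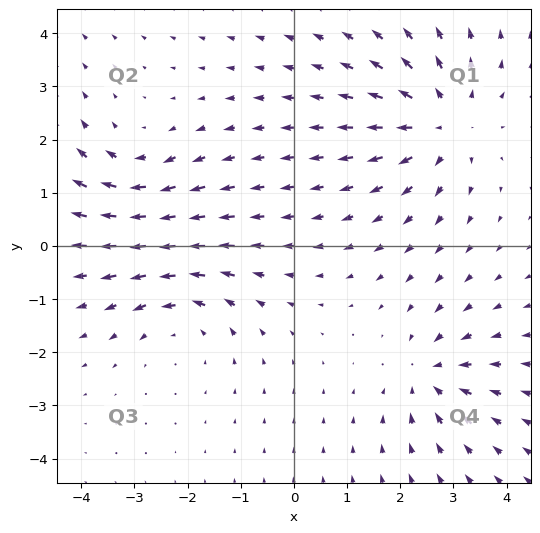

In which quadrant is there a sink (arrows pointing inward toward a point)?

Q4

The sink sits at approximately (2.6, -2.4), which lies in quadrant Q4. The divergence there is about -4, negative as expected for a sink.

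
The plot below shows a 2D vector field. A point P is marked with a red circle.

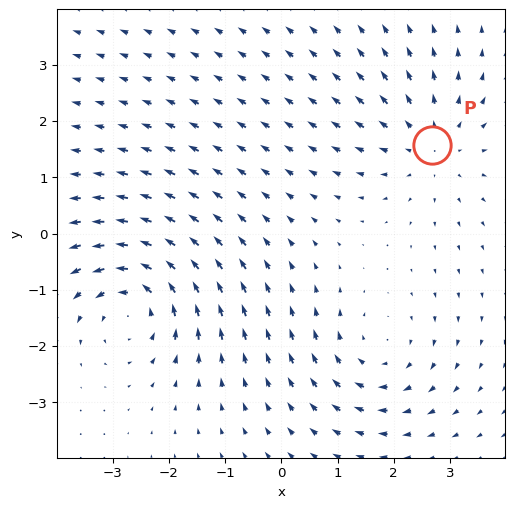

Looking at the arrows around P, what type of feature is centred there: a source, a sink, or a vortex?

source

At P (2.7, 1.6) the arrows spread outward. Divergence about +4, curl ≈0 — positive divergence with near-zero curl is a source.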